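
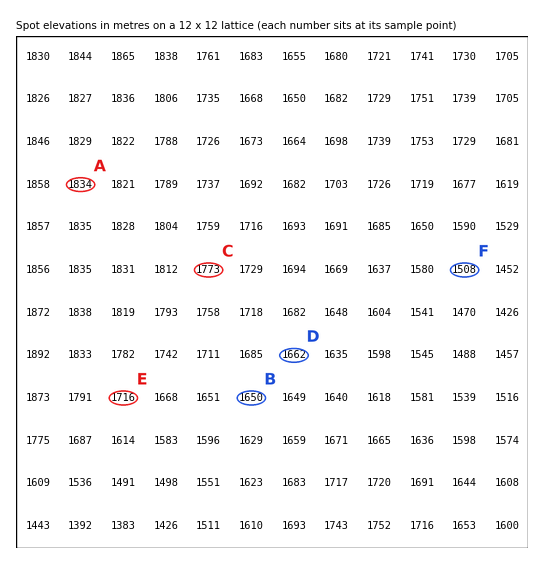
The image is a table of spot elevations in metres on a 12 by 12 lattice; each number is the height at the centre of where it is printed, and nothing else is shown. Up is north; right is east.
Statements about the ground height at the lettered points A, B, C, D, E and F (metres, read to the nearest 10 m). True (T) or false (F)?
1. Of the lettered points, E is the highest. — F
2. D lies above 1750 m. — F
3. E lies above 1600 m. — T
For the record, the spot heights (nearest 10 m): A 1830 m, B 1650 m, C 1770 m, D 1660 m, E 1720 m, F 1510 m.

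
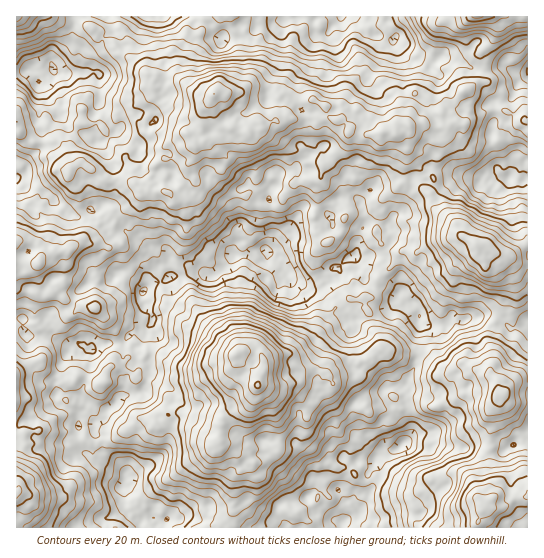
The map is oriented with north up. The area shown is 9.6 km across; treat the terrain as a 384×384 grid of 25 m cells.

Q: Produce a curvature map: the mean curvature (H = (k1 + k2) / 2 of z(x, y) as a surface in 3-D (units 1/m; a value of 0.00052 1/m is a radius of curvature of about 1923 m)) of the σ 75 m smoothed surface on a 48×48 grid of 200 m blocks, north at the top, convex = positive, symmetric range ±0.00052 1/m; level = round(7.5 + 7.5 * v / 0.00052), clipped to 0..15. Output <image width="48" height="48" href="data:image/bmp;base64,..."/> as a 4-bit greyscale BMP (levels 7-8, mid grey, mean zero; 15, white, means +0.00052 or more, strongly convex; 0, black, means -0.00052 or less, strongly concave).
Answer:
<image width="48" height="48" href="data:image/bmp;base64,Qk32BAAAAAAAAHYAAAAoAAAAMAAAADAAAAABAAQAAAAAAIAEAAATCwAAEwsAABAAAAAAAAAAAAAAABEREQAiIiIAMzMzAERERABVVVUAZmZmAHd3dwCIiIgAmZmZAKqqqgC7u7sAzMzMAN3d3QDu7u4A////AJqIU0AYQEIQZ6q3dVWKkwN1dquJZd/UWWzWenV0R1YiOFi6lTzXdVc3dYgEuJ7rhL25mq2ke1OUZSeVlQJDrXdGmLpEnf7ZnPvJi4dQN3uUdxijvFRShyVjqbqFBv7KW9u0bsdUE7/oiVi5/2uCVmy2SZr7NdfMasuzCZiEA0S+m6iKyXdheruFab/t3sdYn3ekIkeABSBLjPmIqtt1ZjRiZWhChjhwW1RWV3mIiZUWvf6JdrmMhEmmEAJRQQmyBYmYZ6WP18s2ystVAHVdhLV4ZAOCi2eVRVjsU3RdyNxXl6snYbc+U6JIrWJAOpmYZSNqhnc2v8qWdqt+xtdPdJa/a4eZckzquIhTeFcQd0qDYjdN58YLqYGreXj/p2vu+2tBdE3AMgmBpUhL/MxljbJUOlWFamXf1lRkrF/2aUdluY6I/pq3bdjFBDOYhzatzKSmf4jnezOHuo2VzkJ4nqW5NiK/uKzZv2r3KGX8dziYvprnX7OYnZbMvKF7r7r7OTX6BCCKh5lhjrv9n9u3WXms76iHjqTcZjJVMiEFWGIyKIz+/WjGdjFb/pWEK6fYaSaXtRfKVTGqZ6nM23mItzE8yYEkF2eENghlyVz7hjOraqu7iqdop0VXRpAoMQClgzhBe/+4pCqFqGe8hjEmh4eZJGFbRCJXh0nLxa+rwCuJ+jlXowJEeavNYjKae6REmkR5ogZIoBlG4ylVhBREdpd4kheIuDSpq3pQlzoylkc2QAWahXEYdVhZxSiJxk36iW74qShSiGaHVINbdmB/kUdnuWmEpr/Lqgbbyhanpok5Z5MGUjSfuVA0eqs2aM2s+Japv9y9xmQ6s0NIYEd677NLlpdq6s/rmfuZeuhWZGU952VIg0YrusVdg2Zs7svYOpNIQ2doVZaYrIcCqGE8osgYU4ZJz9mYOXJ3MlSYi1Saq4ZnqtgbksxZkjNs38Zkm2pwKWMjfJfqrIZ8pswilVc7pkW5iVIjjDdAnpeXnb3Ii5Y4k22YyFVSjJnXRjE0VDVZ+1vZupY3qZtQlEu950qBOpV6VTFlElGP+65kp4Yoom5gYgVUu0V1R4VoM0JERjOLrfo3o31ntmuYYxhWu4M4drhYZ9g1ZplniWEroVtq26eN96llRIh5prlIudqLMfp6qCBlVoa7yYmc3IUWQb6t3KpYqJdKZ/V4aJmiLXSciFmqvLqaqLx47MyXu+YGnsSGGrd3eVCIiYNFus6li7iJbMmHmMlHn/eIXeFJqGhljbhWQ3gozLrGSJdJhoNKfPMZntdqqbclzP68UZmP56liWIqonOdIOoAFd5RWisdMvf+9t7uZNLolq56ibvzZRwJzAzECffmMl/+q12pkZqqY2UhRWEa4NQBgOnNXnLd4ZmipuoyoyQnJZDNUdTiAaTMwnGjMp4iohgBlelhRhCv0QzhjFY2yXIpxh0uZh4u4ZgBDVCdiQk9zUQSGNTCpQ5yKhd+ZyIR7mkF3V0jGZFhjcgberWB/d+dbc9x9tBE6qYqGZyI2pyaIdoz/m/2YrQ=="/>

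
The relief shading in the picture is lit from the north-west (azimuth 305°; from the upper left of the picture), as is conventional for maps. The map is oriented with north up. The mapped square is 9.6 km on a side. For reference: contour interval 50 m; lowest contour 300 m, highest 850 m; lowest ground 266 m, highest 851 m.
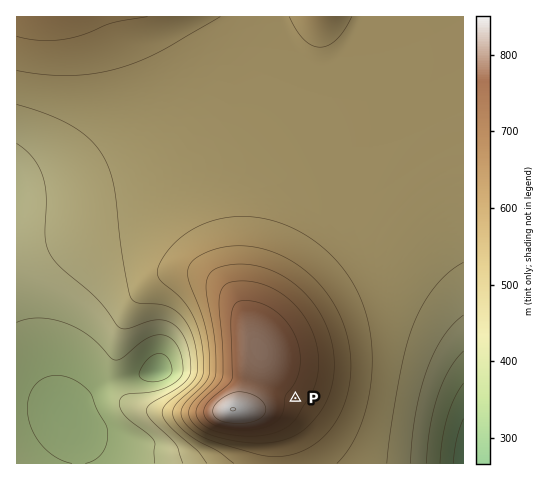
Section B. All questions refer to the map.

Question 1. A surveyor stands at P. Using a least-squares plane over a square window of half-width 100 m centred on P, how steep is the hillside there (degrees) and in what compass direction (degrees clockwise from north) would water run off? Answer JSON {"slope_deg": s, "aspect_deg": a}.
{"slope_deg": 6, "aspect_deg": 123}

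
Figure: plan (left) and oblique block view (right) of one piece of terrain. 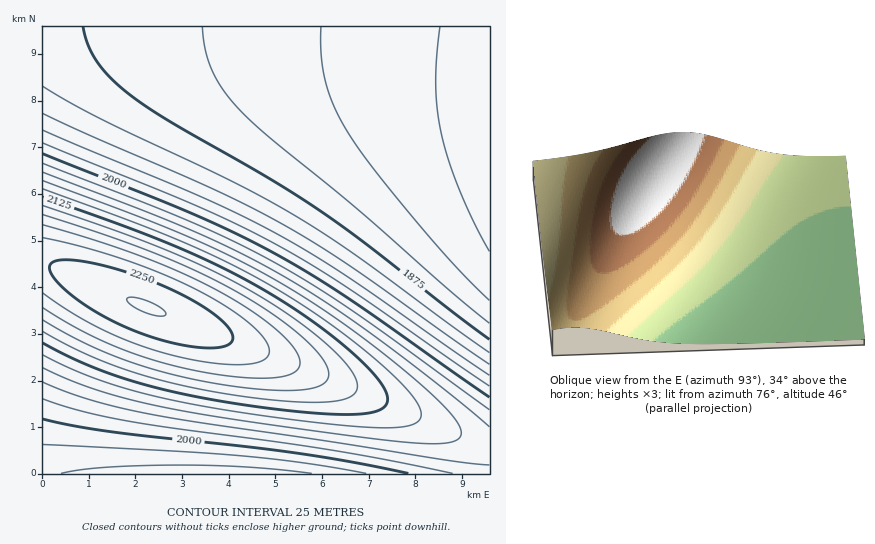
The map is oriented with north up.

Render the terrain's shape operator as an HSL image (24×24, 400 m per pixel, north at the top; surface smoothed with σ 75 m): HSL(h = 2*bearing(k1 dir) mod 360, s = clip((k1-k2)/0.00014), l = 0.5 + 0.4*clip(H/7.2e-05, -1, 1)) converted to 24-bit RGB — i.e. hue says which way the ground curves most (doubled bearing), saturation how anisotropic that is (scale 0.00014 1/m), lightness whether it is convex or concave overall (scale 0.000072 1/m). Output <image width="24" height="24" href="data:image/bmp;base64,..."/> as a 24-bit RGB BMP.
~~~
<image width="24" height="24" href="data:image/bmp;base64,Qk32BgAAAAAAADYAAAAoAAAAGAAAABgAAAABABgAAAAAAMAGAAATCwAAEwsAAAAAAAAAAAAAkE9ZjVFVi1JQiVZOiFhKhlhFhFdAgVQ6flE0e00weEsudUotdUsvdVA1d1g/eWVNfXhgbIx6caaldrzDgc/ckd/upOr5t/L/kkxTkEtNjktIjExEik1AiEw7hUs2gkozgEkxfUoxfE00fFM7fV1HfmxXf4NpcZaOdLCyesTNhtbjl+Tzqu78vfP/zPX/zPX/k0VLkkJEkEE/j0I7jUI3ikM1iUU0h0g2hk06hlVDhWFRhHFkdIxzeaCie7a+gsrXj9vroOj3s/D/xvT/zPX/zPX/zPX/vfH/lD1Ckzo8kjk3kTs2kD42kEI5kElAkFNLjmJbjnJwf46Xg6WvhrzKj9DhnuDxr+v7wvL/zPT/zPT/zPT/zPT/u/D/puf6ktnukzc7lDY5lTg5ljw9l0VFmFJUmGRql3uJiJCkjau9lMLVn9XpsOT2wu/9zPP/zPP/zPP/zPP/zPP/uu7/pOP4kNPrgL/WeKe7kzk+lj5EmkhPnFdhnGx8n4Kgj5awlrHJocjfsNvvw+r6zPH/zPH/zPH/zPH/zPH/zPH/vez+pN/3j83ogLfSd562c4KXgml3lktUmltpnHKHl4alkp25nbjRq8/mvuL0z+78zPD/zPD/zPD/zPD/zPD/zPD/wer9p9v1kcflga/OeJSxcXOVg2VzfFFUeUJAl3WLi4amkqS+nr7Wr9Tqxeb3zu79zPD/zPD/zPD/zPD/zO//zO//xOn7qdfylMHhhKfIeomsgG+UhV9wf0xSez0+dzYzdDMujarAmsPZrtjsxun4zvD9zPH/zPH/zPD/zPD/zO//ze7+w+b5qtPulrvbh5/CfH6nk2yUiVpqg0dPfjo9eTExdi8tdS8sdjIup9zuwOv5zfL+zPL/zPL/zPL/zPL/zPH/z+/8vuP2qNDolrfTiZm5iHyilWiDjVNhh0FJgTY5fS4weSwreC0reDAueTQyezo4zPX/zPX/zPT/zPT/zPT/zfP+yu76tODxoczglLPJipSumnqblGJwj0xTiTw/hDEyfysrfCopeysqey4tfDIyfTg4fkBAf0hIzPb/zPb/zPb/zfX9uuz3p97rmMnXj7C8h5KilHN7kVlajkZEiTo2hDEtgSwofismfSsofi4rfjIxgDg3gT9AgUdJglBSglhbzPj/vPT8qerzmdzkjcjOh7Cxf5iJj3RpjVxQiko9hj0wgjQogDAlfi4kfi4mfzAqgDQwgTk3gz8+g0dHhE9Rg1dag15ig2Rpm+nvjNvdg8XCfaidg5NyinVdiF5HhU02gUErfjklfDQifDIifTIkfzUpgTgugj02hEI9hEhGhU5OhVZXhF1ghGNng2ltg21yer20dKGLg41ohXNUgl4/f04xe0MoeTwieDggeTchezgjfToogD4ugkI1hEc9hUxFhVFNhVdVhVxchWJjhGdqg2xvg290gnN3gohhgW5NfVs6eU0udkQldD4hdDwgdjsheD0ke0AofkQugUg1g009hFJFhVZNhVtUhV9bhWNhhGZmhGprg25wg3F0gnR3gnZ5eVc3dUssckQlcT8hcT4gcz8idkEleUUqfEkwf043glM+g1hGhFxNhWBUhWRbhGdghGllhGxpg25tg3BwgnJzgnV2gnZ4gXh6cEMlb0AicD8ickEkdUUoeEkte04zflQ6gFlBgl5Ig2JPhGZWhGlbhGthhG1lg29pg3Fsg3JvgnNygnR0gnZ2gXd4gXh5gXp7cEAkckMndUcreEwxe1I3fVg+gF1FgWJMgmdSg2pYg21dg3Big3Fmg3Nqg3RtgnVvgnZxgnZzgnd1gXh2gXh4gXl5gXp6gHt7dkkveU41e1U8fVtDf2FJgGZQgWtWgm5cgnFhgnRlgnVognZrgndugnhwgnhygnl0gXl1gXl2gXp3gXp5gXp6gXt6gHt7gHx8fFZAfl1If2NPgGlVgW1bgXFggnRkgnZognhrgnlugnpwgnpxgntzgXt0gXt2gXt3gXt4gXt5gXt5gHx6gHx7gHx8gH18gH19f2VTgGpagW9ggXNkgXZogXhsgXpugXtwgXxygXx0gX11gX12gX13gX14gXx4gX15gH16gH16gH17gH18gH18gH19gH59gH5+gHBkgXRogXdsgXpvgXtygXxzgX11gX52gX53gX54gX54gX55gX55gH56gH56gH57gH57gH58gH58gH59gH59gH5+gH5+gH5+gHhwgHpygHx1gH12gH53gH54gH95gH95gH96gH96gH97gH97gH57gH58gH58gH58gH59gH59gH59gH5+gH9+gH9+gH9+gH9/"/>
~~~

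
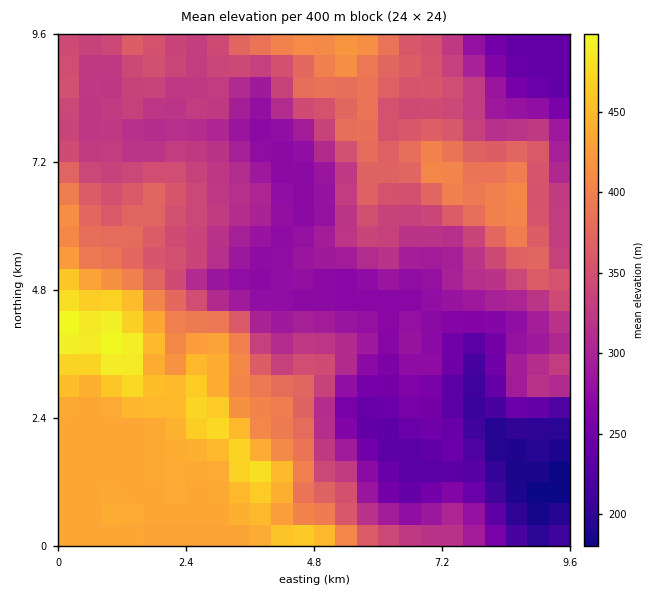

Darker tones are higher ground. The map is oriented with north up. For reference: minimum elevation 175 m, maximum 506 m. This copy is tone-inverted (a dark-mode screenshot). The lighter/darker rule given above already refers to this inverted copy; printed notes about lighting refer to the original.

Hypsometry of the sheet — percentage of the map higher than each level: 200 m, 97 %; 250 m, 88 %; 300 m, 68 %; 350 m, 42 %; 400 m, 23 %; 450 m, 7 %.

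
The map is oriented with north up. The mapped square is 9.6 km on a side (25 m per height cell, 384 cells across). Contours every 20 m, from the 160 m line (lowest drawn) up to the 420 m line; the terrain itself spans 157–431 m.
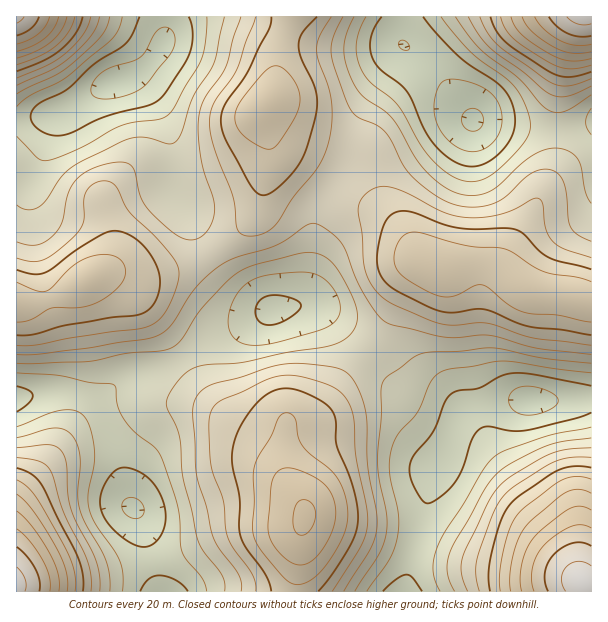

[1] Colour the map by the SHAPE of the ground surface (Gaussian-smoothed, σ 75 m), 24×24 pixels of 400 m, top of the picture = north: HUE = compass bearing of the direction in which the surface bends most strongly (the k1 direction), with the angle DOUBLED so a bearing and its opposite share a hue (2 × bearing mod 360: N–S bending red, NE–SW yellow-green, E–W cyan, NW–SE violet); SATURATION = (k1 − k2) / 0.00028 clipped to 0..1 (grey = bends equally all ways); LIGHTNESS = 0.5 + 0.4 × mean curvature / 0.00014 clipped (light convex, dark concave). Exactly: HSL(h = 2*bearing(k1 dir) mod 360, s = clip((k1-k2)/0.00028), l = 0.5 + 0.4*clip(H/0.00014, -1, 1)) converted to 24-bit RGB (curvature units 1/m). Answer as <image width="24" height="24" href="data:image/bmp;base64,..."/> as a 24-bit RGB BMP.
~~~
<image width="24" height="24" href="data:image/bmp;base64,Qk32BgAAAAAAADYAAAAoAAAAGAAAABgAAAABABgAAAAAAMAGAAATCwAAEwsAAAAAAAAAAAAA4Ofr4d3upZ7kIRjtVBW8ghm7PC6VPYFaT1snSDsWvooP/Mhp6dmSnaRsRmJrFlNyCS+TWUDYepHWTo3Yi4nJxLzb3eXu3+zn2tuxv8KukoTAThHSSAbNcg7xpTPirEq5jEGefV+qlsqZ4+jJ6t7ItpSdZZCsEoixADVoJWLEiIvHVEq5caGqo828wdfH5OnJ2eGZsMF/f1VtPB5XPh1cURxlmymGsmSkYmnGk57UvsjR2tLD6NbJzrrLlbXRIVfUAiNeFnGASWiXj1CrjruTdMSFr7h86eOW3tSM0XkxXC0fIBMZIBMYIBMdZEBAo61jT4pjWolfs7h7yNOo6OfY19vQjKi9OyKoGxN/I2x+IVJpV3mmudC7iJGsr6F/5e2s4HaL7y5GrDRcRCBkPyRhLEBvR4Sjr6SQcZeGUamaj9CWquKwxdO33LWjpGhgMyBQNyxiQmRzH1FcJq1ueMODkHivt8HL6+nY8kGl84mr04HATxSqYSmiRnehL3SYpH6TmLmSXL22kc5+pdlWoJA465Axvl48PSJLOERPQWphNGhuILdFIbRKSqaSn82izZmdsjld6ZiZ4maWbBODgUCOcJOAKlNsXJ1wq8uQX5KMua9f0bxRjHhO0s1wtWZtZyKFWnqGM5CHOX2NUc1gHLpmJo9geq06iVM1UWATxZcb3BQVjSuRYGW0mZW+Lk3AZ8fQsdPLaFzHt6nI08fXmJjP1MvFrlW8fCCitZ2OR4KIMWNagtonM2sbHCgLOzwCPT0GJDUAM0QBgnsSWoc3N5JgXpRoUIOmV8+pdsCtT2PIucDT1MPSrHy6zm11pyFofD97vKJ8fj9iXFw5tL8iQSUOKyAINjoAOkUAe6I5MYkmT5IqZZEkK0USLlcNJJgYJ6opOpQwKYZZXalnwm5ruUJ12C1h0CZujmRspGFPjytMh3lPklo/eRVBiUhDepxWkY1Nuc/UdJTHbIWgm2x/lFlvN9AwBsw3JYU+TpszHHkpIFIfiHU2lEpWvTOI4Ud4vk1TiClDpjMwpqNXcThunUKVoL2zeIa9lYy+xdTwpV3rsoW+c5O+j4/W2OXfXb2qMWtdWqI4PWYzIS8bTGQcTU0iSRkbyDMLyD4ZhzZPvKqHkL/ANB/JkJrWvtfjbnfgutPqgnv+t1D/9dbzl6PUZ5rD1tXItHjKeEigkp1KS0kvNTsoVG8uPDgoRyZGu2RayImMiJ3AxOPclKrUGTTqqNXnvdnwmbP90uf5Syd+UB2389jr8r7tjonHqMa7j1jWx0ju42Kvlz5rR3NQQ4hjNU9zJmqfharJ1c/ewNbht9fcjn3KRmbMity1Z9ixQsnRebmSOCkmHTopr68s4YRWzMOlnbm6VzGglCK/9l7X7pTanqvJP5DKMFavMJSnN7CYncWdvtzHlsDXf3jkkIrkz6a1rLFHNVQiXlwkQD59VTZskYEvuPIiheRDinxQWCJUUCtOlkhn35KV18KuRXOoLUSnXn6zPcK4btyQn+OlYsfBQGO2lUm+50iA7UtEhI9IOHdnITdXPSqbvqvU6+7dvMdvUTIzSiRJZDticWBUyq1h6cJ8W4lKHm1wT6SnarCWVNhVedhZTYNUMz5MUyxYyDRv7rGwz66rQ3eEKVl9D5OneM/M5cDH8HOirUKtMCuFajqTlmR2rrl83sqrvZaaLJGYLX54gJ9aht9QTdFEToWDLDlvKyN0omek4Mex5JyktlGlVYe/KHiWNXNNnndO246kzpHbUxTAfSCcvWZmsc5up81vwa6PYYOjJWGPfbuqv+m0Xr2CRFljJiw+GhcsgV447MQi2povuopyKEQVKDIdL3A1Pqd3kLGVxl+1hAinfSXH2rnf7NTUxMiRnbZ2bqqEHZOyZdXH1t20lEpYSiMrIhoXFxccYlEm9q0A3dUAbLEAIS8EDjMAAHYBC1wbTGAlZS4xXy6GVojGlqfQ8tHj8tngwcfPocDDMrDFNK6duXJiuiBulCpvZy1VGxQfQ0Mh34cK/7gourgAjY0vGq4AA1kABS4GDy0GGGUuMm96VYZYXWg+yJo+9d2p0s6draWFXo9xNmVhbUZbqyx3rSWDkw5kVhM1T0Qio5gj/7pV/59F3cnMqt/FMNDICXqOCs+RDollEiouYVNCdIBUibZi9OGH8LU0q5YhgoouKkAqLSUuYyc6ehlIjhBy2ibMtYTBhrG417up8s/M3ODv1970n7P4MoH/NHrdLitqDxokLnRESqVbgJZT84U1/4U25bwigp00L0UzGyUwRildjy+VVzm5dHri0MXvyb3r2dTr5uDr"/>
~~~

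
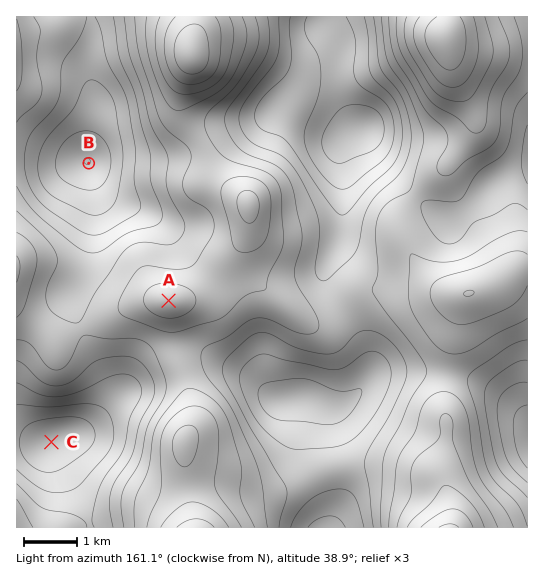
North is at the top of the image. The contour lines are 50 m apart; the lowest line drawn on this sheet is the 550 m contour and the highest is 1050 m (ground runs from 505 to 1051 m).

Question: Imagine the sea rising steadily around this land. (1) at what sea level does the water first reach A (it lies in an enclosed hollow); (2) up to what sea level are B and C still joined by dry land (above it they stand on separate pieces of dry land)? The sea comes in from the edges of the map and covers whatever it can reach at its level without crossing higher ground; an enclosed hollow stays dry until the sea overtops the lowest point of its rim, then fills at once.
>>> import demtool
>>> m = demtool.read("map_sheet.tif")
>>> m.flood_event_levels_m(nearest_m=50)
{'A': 750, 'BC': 800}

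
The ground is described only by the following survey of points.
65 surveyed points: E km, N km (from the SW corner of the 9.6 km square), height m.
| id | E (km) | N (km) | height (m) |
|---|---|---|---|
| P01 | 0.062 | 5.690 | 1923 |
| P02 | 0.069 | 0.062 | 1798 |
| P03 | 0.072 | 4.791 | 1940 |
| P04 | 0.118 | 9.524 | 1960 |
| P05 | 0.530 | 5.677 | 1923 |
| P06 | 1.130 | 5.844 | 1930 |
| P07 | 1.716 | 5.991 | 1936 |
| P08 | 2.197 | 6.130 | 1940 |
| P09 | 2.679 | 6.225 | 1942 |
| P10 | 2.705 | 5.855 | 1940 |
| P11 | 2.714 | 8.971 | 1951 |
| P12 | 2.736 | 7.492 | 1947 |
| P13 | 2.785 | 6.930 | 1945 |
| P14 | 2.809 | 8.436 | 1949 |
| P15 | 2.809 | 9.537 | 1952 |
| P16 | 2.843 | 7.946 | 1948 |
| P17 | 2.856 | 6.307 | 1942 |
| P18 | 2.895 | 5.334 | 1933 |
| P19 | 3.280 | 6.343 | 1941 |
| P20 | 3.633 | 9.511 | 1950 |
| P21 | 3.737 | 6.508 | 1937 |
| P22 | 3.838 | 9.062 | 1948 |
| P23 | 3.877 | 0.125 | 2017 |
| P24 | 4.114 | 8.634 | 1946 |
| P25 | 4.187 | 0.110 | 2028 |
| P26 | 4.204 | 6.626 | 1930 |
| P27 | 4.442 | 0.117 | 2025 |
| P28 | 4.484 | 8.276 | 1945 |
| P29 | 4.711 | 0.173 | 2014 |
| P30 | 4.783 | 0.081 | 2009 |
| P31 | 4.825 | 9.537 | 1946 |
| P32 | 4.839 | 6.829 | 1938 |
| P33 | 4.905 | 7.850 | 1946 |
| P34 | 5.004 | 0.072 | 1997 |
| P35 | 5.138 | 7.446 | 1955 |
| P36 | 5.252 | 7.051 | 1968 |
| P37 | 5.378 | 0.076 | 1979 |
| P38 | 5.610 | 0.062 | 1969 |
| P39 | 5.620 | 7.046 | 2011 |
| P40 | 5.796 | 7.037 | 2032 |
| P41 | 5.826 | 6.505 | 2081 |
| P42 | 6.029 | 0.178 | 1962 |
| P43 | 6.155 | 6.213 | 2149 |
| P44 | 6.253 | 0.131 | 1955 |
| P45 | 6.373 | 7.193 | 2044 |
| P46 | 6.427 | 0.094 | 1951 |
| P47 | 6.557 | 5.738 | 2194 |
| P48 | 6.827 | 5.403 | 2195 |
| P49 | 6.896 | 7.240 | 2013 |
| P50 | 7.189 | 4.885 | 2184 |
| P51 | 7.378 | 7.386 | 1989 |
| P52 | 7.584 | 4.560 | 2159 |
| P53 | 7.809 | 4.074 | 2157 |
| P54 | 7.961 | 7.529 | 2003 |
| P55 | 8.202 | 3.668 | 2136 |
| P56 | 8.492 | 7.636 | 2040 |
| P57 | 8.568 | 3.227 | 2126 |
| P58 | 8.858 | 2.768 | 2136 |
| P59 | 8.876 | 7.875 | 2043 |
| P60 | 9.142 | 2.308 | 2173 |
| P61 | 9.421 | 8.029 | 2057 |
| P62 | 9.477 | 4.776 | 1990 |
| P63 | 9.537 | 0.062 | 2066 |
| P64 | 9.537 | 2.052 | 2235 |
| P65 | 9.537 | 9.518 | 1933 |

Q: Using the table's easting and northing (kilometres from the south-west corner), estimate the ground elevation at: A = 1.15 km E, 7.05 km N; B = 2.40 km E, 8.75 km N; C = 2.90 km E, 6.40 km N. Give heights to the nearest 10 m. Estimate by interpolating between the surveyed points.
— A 1940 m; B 1950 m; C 1940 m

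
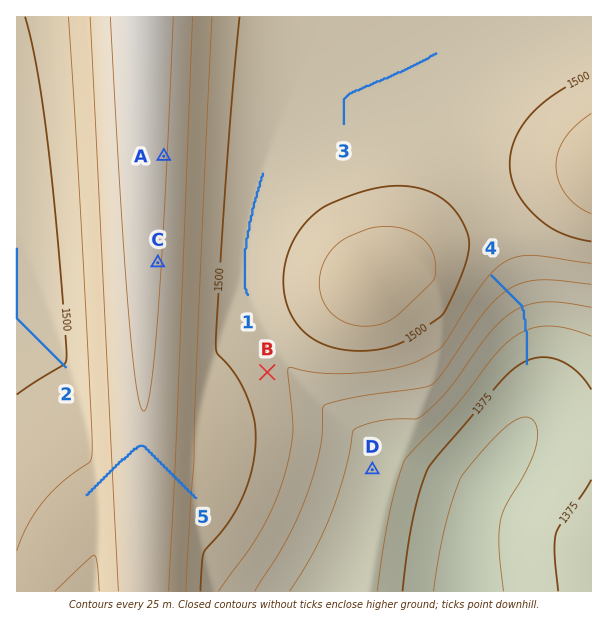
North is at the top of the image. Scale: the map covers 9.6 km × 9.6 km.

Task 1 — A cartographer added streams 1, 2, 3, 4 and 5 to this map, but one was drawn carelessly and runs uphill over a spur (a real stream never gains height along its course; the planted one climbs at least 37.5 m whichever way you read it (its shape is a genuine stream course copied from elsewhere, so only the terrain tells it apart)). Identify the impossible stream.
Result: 5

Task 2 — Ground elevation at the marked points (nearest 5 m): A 1580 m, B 1485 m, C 1580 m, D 1410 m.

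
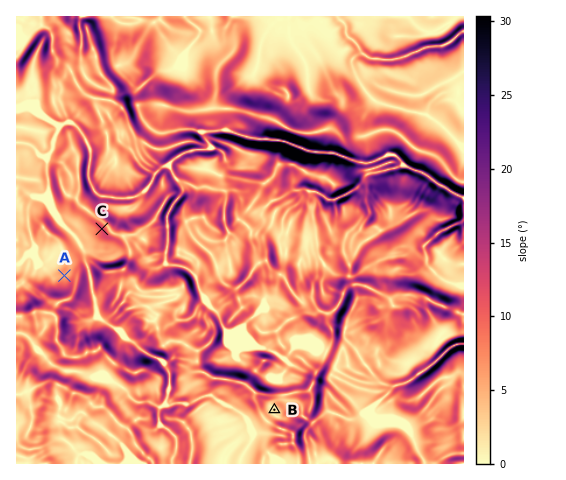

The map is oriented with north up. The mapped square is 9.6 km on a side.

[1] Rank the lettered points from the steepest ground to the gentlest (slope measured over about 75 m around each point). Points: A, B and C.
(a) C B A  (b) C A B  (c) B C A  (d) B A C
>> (b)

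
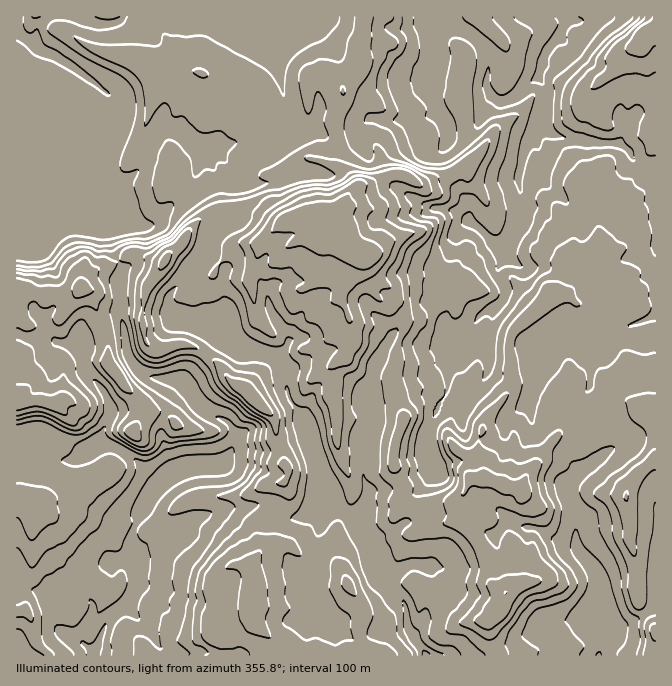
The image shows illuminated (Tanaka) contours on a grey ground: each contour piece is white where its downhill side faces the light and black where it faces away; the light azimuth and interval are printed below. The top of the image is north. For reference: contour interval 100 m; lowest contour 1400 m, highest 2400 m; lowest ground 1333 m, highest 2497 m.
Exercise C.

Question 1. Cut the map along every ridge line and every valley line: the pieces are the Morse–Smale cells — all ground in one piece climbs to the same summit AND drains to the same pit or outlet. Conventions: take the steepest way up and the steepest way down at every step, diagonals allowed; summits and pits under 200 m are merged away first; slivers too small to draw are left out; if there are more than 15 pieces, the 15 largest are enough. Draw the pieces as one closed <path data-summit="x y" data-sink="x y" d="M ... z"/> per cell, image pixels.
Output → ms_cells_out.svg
<path data-summit="324 215" data-sink="567 17" d="M567 16l-202 0-7 31 1 21-16 19 0 15-7 20 3 18 0 12-3 13 15 13 5 9-20 26 12 14 0 18 7 8 11 4-2 18 7 13 11 13 13 7 9 9 2 10-7 11 26 10 23 1 21-17 7-12 8-7 10-5-6 27 1 33 6 5 27-2 7-6 4-12 6-5 2 15-7 24 13 9 20 3 15-3 7-8 2-33 9-24 25-3 15-5 16-10 0-136-6-6-15-8-4-10-11-9-30-1-33-7-11-11-2-12 2-23-7-12 0-6 5-17 15-18 9-19z"/><path data-summit="324 215" data-sink="17 17" d="M364 16l-347 0-1 116 51 14 1 21 6 15 10 13 33 29 30 2 7-3 37-38 12-28 1-8 7 16 20 22-1 21 22 1 22 14 6 0 5-4 20-5 30 0 21-27-5-9-15-13 3-13-3-30 7-20 0-15 16-19-1-21 5-15z"/><path data-summit="505 594" data-sink="567 17" d="M492 309l-8 4-8 7-7 12-21 17-23-1-10-5-16-3-1 18-5 14 0 10 11 36-10 27 0 23 9 17-1 19 20 2 36-4-2 3 2 15 20 22 10 22 3 18 4 6 10 5 12-9 8-1 6-15 3-54-13-26 5-11 17-20 8-15 9-9 4-2 20 3 6-1 3-5 0-10-4-5-2-20-10 5-10 1-20-3-13-9 7-24-2-15-6 5-4 12-7 6-27 2-6-5-1-33 5-20z"/><path data-summit="324 215" data-sink="425 655" d="M337 214l-42 2-10 3-23 24-25 1-19 21-4 8-19 18-8 0-8-7-10 11 0 15 5 8 6 3 20 3 29 14 18 13 28 5 8 7 3 7 2 25 16 25 14 47 11 26 0 7 4 7-10 8-2 13 9 10 12 1 17-9-3-8 10-17 3-12-6-18 5-12-4-20 9-23 0-15-8 1-10 10-18 0-1-11-3-7 0-28-2-2 4-5 11-5 7-15 0-6-4-7 0-13-8-17 0-10 5-7 2-8 8-17 5-3-13-10 0-18z"/><path data-summit="324 215" data-sink="94 655" d="M102 443l-8 1-16 14-10 3-33-2-10-5-9-1 1 203 146-1 0-5-5-5-7-13-23-25 11-23 0-20-5-16-1-16 20-40 1-12-26-26-14-8z"/><path data-summit="17 402" data-sink="94 655" d="M118 261l-8 5-16 5-10 9-1 5-8 6-35 2-16-5-8 0 0 164 19 7 33 2 10-3 19-15 17 3 23 15 17 19-4 19 16-17 5-10 0-10-10-25 3-22 9-13 15-14-8-9-18 0-15-3-9-5-7-9-5-14-2-20-3-8 0-18-3-15 3-10 0-12z"/><path data-summit="254 605" data-sink="425 655" d="M314 508l-12 8-12 3-8-3-5-5-13 11-3 6-2 6 2 16-8 12 0 8 3 8 0 19-3 15 5 13 23 23 4 8 30 0 2-3 11-4 17 0 3 7 77 0-17-29-2-20-3-7-15-14-8-3-7-8-4-8 0-17-10-18-5 1-12 6-12-1-9-10 2-13 3-3z"/><path data-summit="505 594" data-sink="425 655" d="M397 394l-2 4-7 3-15 2 0 17-9 23 4 20-5 12 6 18-13 32 13 25 2 22 9 11 10 3 4-8 16-14 10 0 9 4 2 12-5 10 0 22-5 13-8 10 14 21 71 0-7-16-3-18 10-10 6-18-9-6-4-6-3-18-10-22-20-22-2-15 2-3-36 4-17 0-4-3 2-18-9-17 0-23 10-28z"/><path data-summit="254 605" data-sink="94 655" d="M265 504l-18 4-20 0-32 10-41 21-18 15 3 10 0 20-11 23 23 25 7 13 5 5 1 6 120-1-3-7-23-23-5-13 3-15 0-19-3-8 0-8 8-12-2-13 2-9 3-6 12-10-4-6z"/><path data-summit="165 260" data-sink="94 655" d="M137 253l-10 1-8 8 2 15-3 10 8 61 5 14 7 9 9 5 15 3 18 0 6 6 12 20 9 8 22 10 7 12-3 13-9 13-20 8-17 2-18 10-15 12-13 21-8 18 1 16 3 5 17-14 41-21 32-10 20 0 13-4 12 2 5 5 6-6 5-10-4-12 4-15-12-30 0-13-5-12-13-9-13-15-10-5-19-22-17-14-10-4-14 0-11 5-9 0-9-7-3-15 1-32 4-10 15-22z"/><path data-summit="505 594" data-sink="599 655" d="M572 431l-12 2-9 9-8 15-17 20-5 11 13 26-3 54-6 15-15 5-6 6-6 18-10 10 3 18 9 16 99 0 14-24 0-18-10-22-4-15-3-7-15-15-5-10 0-28-8-24 1-11 15-14 10-5 5-6 0-5-9-19-6 1z"/><path data-summit="647 32" data-sink="567 17" d="M655 16l-86 0-10 21-13 15-7 20 0 6 7 12-2 8 2 27 8 9 36 9 30 1 11 9 4 10 15 8 4 5 2-1z"/><path data-summit="625 497" data-sink="599 655" d="M642 414l-10 0-27 17-13 2 7 24-5 6-10 5-16 17 1 15 7 17 2 33 18 20 7 22 10 22 0 18-10 15-3 9 49 0 7-16 0-12-18-30-2-38-7-18 0-28-3-12 0-10 10-17 14-12 6-3 0-37z"/><path data-summit="17 402" data-sink="17 17" d="M24 133l-8 0 0 154 24 6 35-2 8-6 1-5 10-9 24-9-9-22 0-12 4-6-13-14-19-16-7-10-6-15 0-20-14-6-20-3z"/><path data-summit="165 260" data-sink="425 655" d="M162 266l-14 19-4 10-1 32 3 15 9 7 9 0 11-5 14 0 10 4 17 14 19 22 10 5 13 15 13 9 5 12 0 13 12 30 0 7-4 5 4 15-10 15 4 6 8 3 12-3 12-8 8 3 8-2 3-2-4-7 0-7-8-16-17-57-16-25-2-25-3-7-8-7-28-5-18-13-29-14-20-3-6-3-5-8 0-15 10-12-11-8-5-5z"/>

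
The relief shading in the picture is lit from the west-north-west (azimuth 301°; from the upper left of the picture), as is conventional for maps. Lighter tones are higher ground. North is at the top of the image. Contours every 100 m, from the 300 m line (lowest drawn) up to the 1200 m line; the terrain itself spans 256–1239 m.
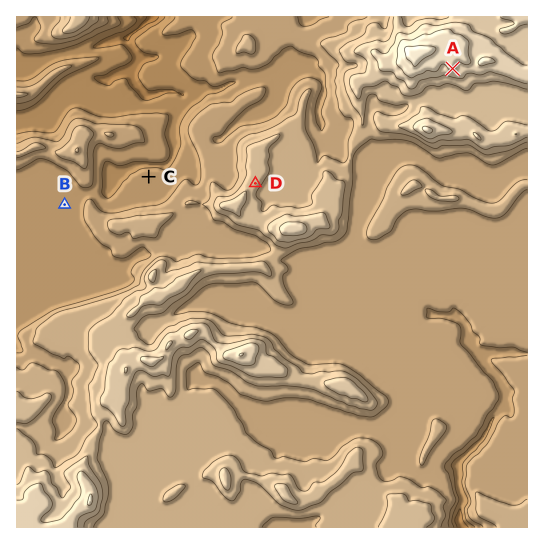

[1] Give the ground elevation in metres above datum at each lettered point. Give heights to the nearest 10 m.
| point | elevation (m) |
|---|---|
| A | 1120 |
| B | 550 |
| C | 530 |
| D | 860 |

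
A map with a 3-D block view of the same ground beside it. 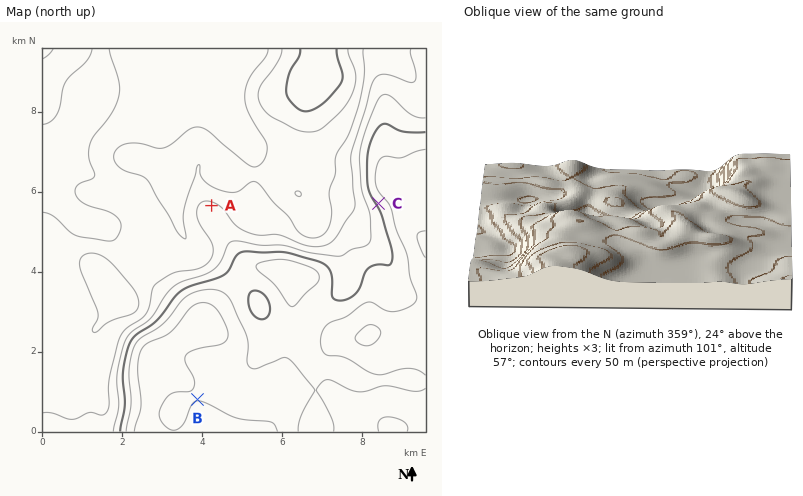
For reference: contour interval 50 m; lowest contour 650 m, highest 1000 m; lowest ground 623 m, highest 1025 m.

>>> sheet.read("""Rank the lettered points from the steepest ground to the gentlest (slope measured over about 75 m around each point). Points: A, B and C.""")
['C', 'A', 'B']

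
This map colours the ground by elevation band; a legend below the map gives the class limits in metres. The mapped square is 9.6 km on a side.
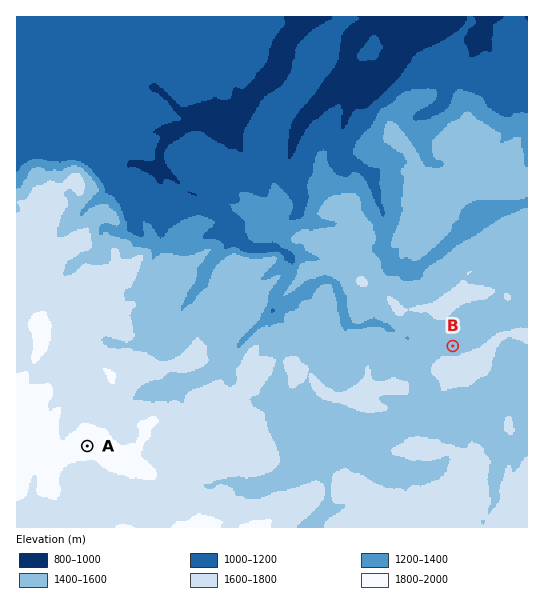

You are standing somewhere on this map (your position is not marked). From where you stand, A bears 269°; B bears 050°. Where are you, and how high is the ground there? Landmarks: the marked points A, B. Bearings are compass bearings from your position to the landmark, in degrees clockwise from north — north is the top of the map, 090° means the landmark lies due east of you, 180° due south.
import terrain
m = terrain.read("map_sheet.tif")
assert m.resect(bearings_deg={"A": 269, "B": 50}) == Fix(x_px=339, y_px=442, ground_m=1580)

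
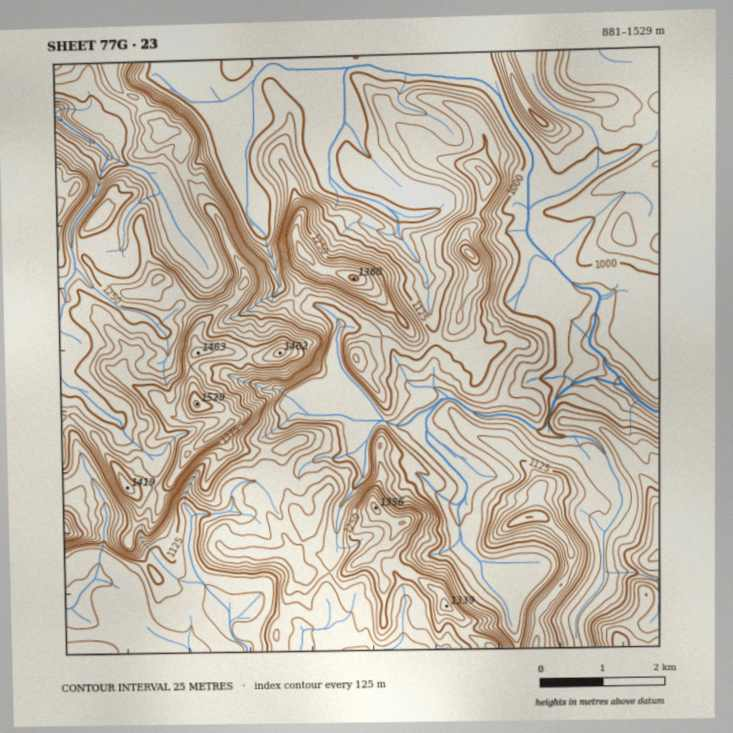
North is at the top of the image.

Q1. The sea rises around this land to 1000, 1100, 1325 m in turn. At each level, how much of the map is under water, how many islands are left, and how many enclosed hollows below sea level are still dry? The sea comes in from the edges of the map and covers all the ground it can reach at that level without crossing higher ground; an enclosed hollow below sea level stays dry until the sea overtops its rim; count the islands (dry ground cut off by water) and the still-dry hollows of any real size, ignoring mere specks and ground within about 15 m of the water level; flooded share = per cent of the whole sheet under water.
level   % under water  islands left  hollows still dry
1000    14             0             0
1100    47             1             0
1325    94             3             0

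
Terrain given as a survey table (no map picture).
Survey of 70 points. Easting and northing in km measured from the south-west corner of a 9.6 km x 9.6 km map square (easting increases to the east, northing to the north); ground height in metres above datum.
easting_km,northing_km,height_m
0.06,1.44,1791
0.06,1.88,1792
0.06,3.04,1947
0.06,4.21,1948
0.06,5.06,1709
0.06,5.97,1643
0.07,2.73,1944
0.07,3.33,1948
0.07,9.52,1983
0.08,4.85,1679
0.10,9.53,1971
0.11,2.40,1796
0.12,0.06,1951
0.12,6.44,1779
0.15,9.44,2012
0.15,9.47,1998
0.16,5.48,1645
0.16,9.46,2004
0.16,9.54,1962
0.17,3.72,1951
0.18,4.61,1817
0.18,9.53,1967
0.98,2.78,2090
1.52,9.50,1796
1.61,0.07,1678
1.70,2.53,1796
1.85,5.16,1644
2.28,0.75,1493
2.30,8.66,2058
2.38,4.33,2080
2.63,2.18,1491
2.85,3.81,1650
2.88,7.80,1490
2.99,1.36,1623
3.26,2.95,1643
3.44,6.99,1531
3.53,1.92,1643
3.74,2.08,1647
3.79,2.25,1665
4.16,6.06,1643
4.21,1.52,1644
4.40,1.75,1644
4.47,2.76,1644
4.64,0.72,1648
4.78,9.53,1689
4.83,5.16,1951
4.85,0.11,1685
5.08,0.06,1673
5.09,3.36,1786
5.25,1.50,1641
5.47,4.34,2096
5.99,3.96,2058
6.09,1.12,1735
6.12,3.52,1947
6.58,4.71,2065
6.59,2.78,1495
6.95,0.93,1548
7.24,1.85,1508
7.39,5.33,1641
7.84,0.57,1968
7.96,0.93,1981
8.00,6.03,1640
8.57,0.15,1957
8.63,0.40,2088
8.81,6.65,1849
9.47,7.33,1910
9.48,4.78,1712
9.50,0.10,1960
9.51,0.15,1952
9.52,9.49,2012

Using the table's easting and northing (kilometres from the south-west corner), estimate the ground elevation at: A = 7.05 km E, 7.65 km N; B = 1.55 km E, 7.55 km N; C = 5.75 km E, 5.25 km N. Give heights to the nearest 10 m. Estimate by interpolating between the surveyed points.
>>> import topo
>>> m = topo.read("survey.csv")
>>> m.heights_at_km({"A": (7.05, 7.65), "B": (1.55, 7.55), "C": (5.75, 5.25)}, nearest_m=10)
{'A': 1860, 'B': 1650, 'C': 1950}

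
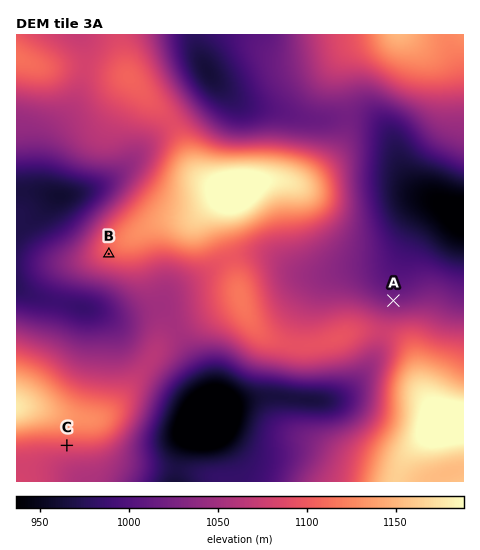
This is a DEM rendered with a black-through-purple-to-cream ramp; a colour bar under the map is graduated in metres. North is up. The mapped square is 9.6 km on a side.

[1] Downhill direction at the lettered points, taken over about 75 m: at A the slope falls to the N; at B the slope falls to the SW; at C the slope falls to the S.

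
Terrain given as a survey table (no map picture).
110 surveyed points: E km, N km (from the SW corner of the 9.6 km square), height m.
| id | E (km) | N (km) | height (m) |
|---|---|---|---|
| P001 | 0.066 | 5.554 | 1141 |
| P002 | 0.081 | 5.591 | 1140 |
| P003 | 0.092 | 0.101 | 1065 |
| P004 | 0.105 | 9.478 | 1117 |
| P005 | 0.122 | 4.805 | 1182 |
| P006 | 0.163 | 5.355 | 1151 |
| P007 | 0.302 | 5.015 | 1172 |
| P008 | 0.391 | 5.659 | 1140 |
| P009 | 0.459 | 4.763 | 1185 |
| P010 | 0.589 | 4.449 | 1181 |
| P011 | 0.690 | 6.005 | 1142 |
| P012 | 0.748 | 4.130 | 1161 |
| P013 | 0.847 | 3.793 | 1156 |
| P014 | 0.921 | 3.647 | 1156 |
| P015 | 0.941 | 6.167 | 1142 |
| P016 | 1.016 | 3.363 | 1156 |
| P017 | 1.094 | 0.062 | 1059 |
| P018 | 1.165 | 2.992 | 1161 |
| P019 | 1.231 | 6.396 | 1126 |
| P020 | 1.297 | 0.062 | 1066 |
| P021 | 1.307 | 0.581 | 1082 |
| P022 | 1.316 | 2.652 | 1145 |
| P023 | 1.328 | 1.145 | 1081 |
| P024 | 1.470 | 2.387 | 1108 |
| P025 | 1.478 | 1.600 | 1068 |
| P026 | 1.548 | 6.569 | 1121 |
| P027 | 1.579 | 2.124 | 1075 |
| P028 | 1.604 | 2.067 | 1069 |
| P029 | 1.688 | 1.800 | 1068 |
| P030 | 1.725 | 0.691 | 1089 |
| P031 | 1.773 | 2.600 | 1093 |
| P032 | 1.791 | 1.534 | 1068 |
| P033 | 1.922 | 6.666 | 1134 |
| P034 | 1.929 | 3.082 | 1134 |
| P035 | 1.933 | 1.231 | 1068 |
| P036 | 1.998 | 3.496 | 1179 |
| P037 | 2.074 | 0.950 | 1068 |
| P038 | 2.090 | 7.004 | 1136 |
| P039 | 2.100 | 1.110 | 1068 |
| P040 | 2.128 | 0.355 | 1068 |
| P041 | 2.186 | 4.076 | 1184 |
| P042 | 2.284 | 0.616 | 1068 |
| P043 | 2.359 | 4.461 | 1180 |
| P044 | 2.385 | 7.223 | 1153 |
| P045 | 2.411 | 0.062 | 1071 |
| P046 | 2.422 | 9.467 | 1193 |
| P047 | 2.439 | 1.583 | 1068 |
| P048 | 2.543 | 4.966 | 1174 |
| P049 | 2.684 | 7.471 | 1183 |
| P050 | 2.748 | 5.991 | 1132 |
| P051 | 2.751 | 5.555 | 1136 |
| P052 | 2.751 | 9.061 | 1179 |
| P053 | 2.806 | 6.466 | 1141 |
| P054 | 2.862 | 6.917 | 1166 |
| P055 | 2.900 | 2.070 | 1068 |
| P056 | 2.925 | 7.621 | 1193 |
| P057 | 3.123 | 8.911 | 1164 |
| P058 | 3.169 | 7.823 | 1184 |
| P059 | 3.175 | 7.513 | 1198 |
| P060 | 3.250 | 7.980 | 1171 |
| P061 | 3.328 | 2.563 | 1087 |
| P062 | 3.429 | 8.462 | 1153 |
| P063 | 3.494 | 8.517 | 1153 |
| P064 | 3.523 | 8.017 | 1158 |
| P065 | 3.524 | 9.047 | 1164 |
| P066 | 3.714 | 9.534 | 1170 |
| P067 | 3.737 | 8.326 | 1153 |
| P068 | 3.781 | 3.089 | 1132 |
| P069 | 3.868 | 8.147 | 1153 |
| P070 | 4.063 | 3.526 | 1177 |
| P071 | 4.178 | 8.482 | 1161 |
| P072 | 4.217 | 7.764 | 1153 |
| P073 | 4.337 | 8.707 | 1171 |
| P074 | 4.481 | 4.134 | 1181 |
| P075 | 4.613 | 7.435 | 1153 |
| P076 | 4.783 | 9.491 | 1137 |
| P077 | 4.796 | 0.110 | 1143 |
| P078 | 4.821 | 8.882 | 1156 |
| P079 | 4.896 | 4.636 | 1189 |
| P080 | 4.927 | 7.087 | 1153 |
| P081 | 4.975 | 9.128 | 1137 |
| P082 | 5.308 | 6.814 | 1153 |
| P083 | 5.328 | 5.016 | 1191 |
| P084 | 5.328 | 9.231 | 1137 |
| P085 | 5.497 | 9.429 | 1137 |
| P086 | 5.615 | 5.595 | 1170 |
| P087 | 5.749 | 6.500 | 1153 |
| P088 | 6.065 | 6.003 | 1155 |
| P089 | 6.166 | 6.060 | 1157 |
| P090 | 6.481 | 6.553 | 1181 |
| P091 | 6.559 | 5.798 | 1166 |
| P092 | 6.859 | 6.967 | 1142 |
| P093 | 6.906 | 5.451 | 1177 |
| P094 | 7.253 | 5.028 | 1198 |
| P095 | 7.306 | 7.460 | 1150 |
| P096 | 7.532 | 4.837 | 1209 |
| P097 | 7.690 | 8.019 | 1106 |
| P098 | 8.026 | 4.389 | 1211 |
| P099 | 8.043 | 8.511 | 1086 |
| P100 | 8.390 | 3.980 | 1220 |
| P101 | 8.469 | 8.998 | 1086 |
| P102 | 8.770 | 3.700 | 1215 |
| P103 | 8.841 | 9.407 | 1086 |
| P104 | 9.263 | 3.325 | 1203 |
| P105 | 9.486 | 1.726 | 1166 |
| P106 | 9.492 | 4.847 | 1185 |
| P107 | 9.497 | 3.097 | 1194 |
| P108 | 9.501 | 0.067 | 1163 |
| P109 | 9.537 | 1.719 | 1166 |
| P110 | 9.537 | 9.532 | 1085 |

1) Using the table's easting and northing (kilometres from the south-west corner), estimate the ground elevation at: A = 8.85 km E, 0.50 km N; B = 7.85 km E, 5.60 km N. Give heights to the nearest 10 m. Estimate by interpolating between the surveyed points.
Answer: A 1180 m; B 1180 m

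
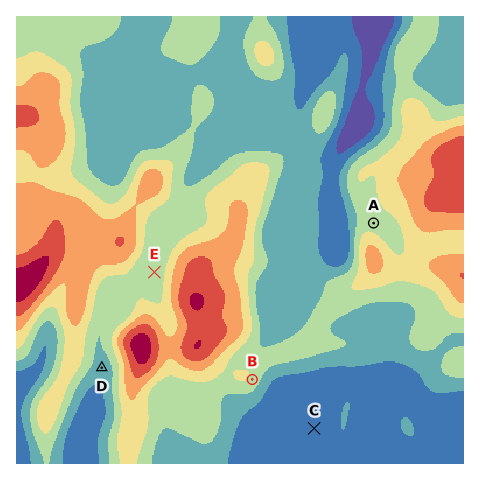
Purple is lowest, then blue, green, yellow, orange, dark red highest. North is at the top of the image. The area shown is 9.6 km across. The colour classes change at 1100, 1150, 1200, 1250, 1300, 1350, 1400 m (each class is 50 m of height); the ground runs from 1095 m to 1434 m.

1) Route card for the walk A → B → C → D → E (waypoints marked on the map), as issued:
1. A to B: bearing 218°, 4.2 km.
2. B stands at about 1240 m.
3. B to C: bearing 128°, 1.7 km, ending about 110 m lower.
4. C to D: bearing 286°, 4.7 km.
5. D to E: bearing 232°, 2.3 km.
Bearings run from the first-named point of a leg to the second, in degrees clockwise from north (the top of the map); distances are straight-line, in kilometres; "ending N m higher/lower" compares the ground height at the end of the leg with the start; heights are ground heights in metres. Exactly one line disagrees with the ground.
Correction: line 5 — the bearing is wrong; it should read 29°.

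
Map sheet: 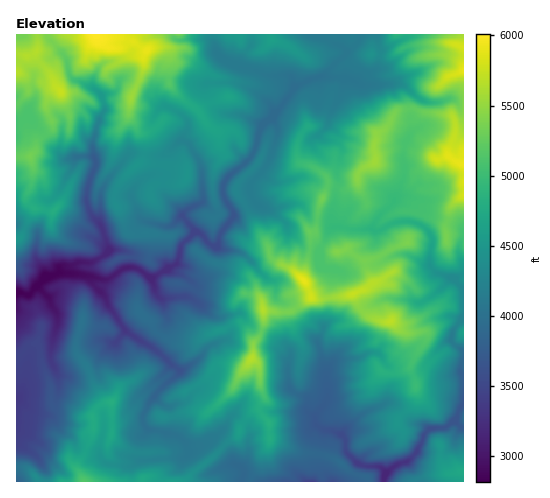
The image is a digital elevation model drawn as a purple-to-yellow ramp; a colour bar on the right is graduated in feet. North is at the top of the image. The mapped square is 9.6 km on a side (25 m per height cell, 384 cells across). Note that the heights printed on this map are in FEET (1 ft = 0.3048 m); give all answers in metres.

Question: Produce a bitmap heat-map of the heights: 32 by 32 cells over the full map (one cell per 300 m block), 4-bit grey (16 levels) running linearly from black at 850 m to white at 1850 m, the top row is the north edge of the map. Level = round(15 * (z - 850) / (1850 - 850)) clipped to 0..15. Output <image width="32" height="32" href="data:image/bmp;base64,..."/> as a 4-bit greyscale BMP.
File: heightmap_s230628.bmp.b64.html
<image width="32" height="32" href="data:image/bmp;base64,Qk12AgAAAAAAAHYAAAAoAAAAIAAAACAAAAABAAQAAAAAAAACAAATCwAAEwsAABAAAAAAAAAAAAAAABEREQAiIiIAMzMzAERERABVVVUAZmZmAHd3dwCIiIgAmZmZAKqqqgC7u7sAzMzMAN3d3QDu7u4A////AGZoqpiIh3ZlVVRERVQlZ4lUWJiHd3ZnZWdlVVU0Q0eINFeIh3ZmZnd4hlVUVWZGhzNWiYhmZmdniIZURFZ3ZWUzRYmYZnd4d4mGVEVWeHZkM0V4mGVneJiJhlRVZniIdTNEZ4hlV3iamoZVVniIqHUzNFZ3dlVoi7uGZVZ5mah1MzRmVVZEV4rMhnVWeZqphjM0ZURERWZ4u4d2ZniaqoYjI1VDNFZneKuYhniJvLuHIiJVQ1VVZmibupiJvNy6lxISVCRVRERorMvLu8zLqpgREjIjUzRFabur3c3dy6mYIREREkI0RWeZm+y7zdyph0IREjM0M0VnibzLu7zMqJlkREMjRVRVRnq7u7y7u6mqdWZDNWZlREaKqaurqqu5u3eGU0ZmVUVVeIirqqqqqruJmFRXZ3VFZWZ4m6q6qqq8mYhlZ3d3ZVZniZu7u6qrvaqYZWd3d3ZmZniau8u6u727l3V3h3d2dmZ5qqrMurzeu5dld3d3d4dmaJmavMu97ruphomZh3iIdmiYiazLu927u5iaqZiJiHVniHiry7vNu8upi7mIiYd2Vndnibu7zLvdupvJmZiIdmVmZneJmrvM3Km7y6qIh3ZmZmZmd5zd3NzMzMy7mHZmZmZmZnibzt3L3t7uzKhmd3eHZneJvM3NzN/u7tuneIiIdmZniavN"/>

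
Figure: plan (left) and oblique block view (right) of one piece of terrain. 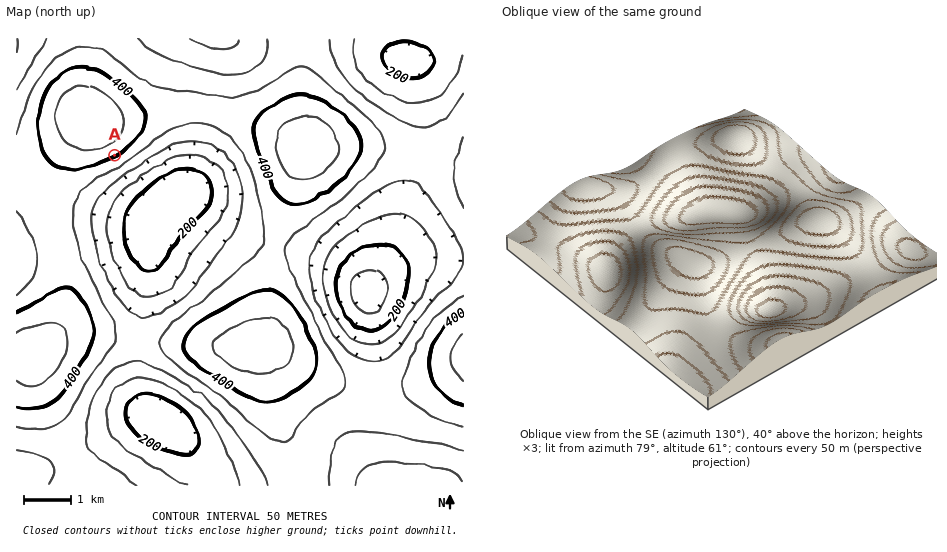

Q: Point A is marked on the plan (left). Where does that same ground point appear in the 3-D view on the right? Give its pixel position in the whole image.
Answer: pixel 727 163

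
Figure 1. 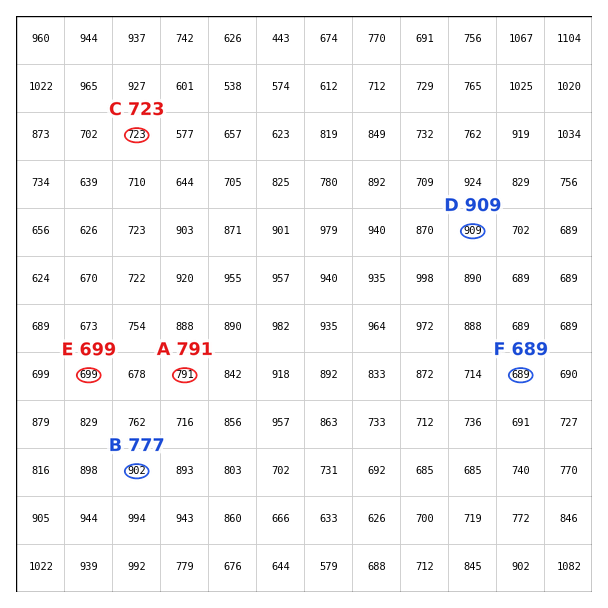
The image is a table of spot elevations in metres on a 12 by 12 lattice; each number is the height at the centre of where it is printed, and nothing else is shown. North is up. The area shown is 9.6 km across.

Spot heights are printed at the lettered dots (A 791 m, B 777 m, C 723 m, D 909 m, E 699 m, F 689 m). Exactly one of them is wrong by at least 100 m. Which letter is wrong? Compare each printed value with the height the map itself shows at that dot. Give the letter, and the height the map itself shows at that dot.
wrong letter B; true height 902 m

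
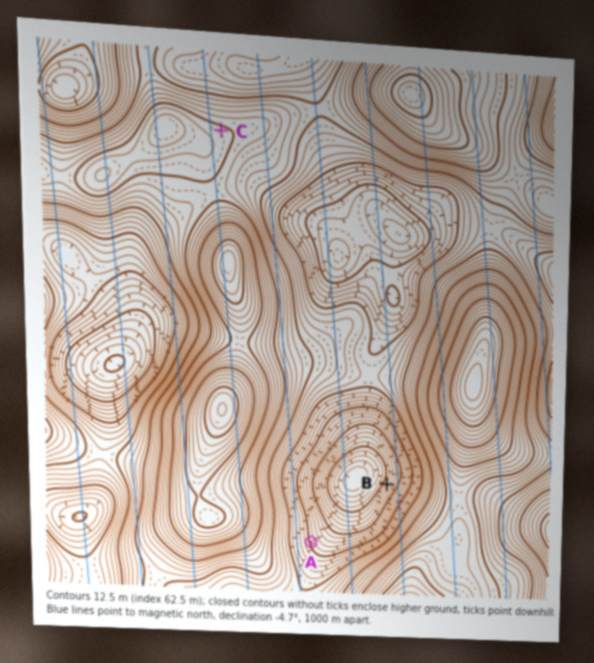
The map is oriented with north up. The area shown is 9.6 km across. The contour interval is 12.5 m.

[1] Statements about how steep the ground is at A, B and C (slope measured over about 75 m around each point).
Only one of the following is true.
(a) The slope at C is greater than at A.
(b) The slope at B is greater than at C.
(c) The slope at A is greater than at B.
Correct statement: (b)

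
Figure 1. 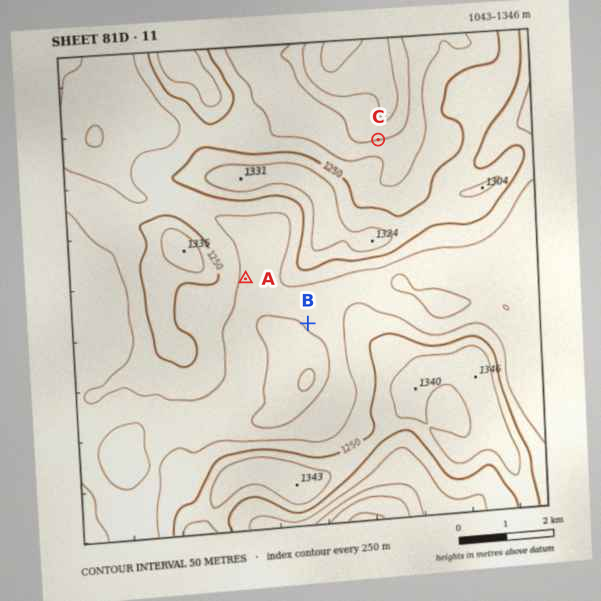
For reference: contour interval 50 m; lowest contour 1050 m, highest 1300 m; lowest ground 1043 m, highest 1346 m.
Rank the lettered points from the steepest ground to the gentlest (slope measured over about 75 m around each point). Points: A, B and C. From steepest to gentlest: C B A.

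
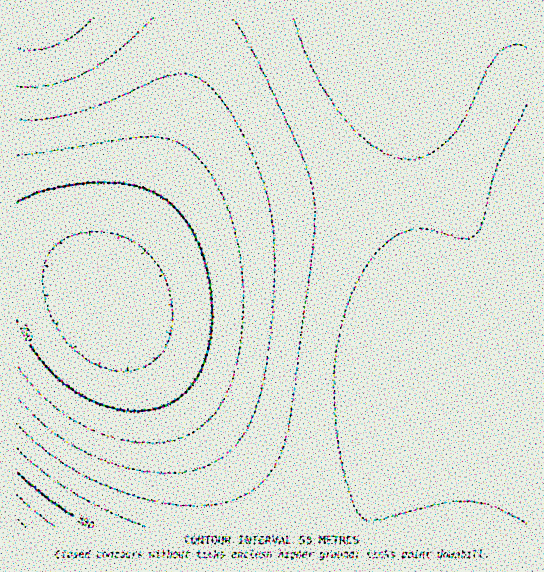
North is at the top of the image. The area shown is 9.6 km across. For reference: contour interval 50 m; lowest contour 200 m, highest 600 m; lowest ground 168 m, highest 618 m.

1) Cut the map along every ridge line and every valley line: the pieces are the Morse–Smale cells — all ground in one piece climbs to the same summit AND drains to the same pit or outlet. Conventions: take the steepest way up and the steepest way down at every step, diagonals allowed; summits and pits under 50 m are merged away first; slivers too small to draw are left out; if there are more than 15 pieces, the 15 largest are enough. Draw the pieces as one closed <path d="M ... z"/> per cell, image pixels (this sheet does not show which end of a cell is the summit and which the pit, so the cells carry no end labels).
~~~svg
<path d="M527 16l-335 1 0 18-5 44-12 52-22 56-42 91-4 24 40 56 44 75 16 33 9 27 5 35 307-1z"/><path d="M27 261l-11 1 0 265 203 1 1-13-4-22-13-36-31-58-40-62-29-39-17-14-27-15z"/><path d="M191 16l-175 1 1 244 20 2 22 6 27 15 21 18 4-24 42-91 22-56 12-52 5-44z"/>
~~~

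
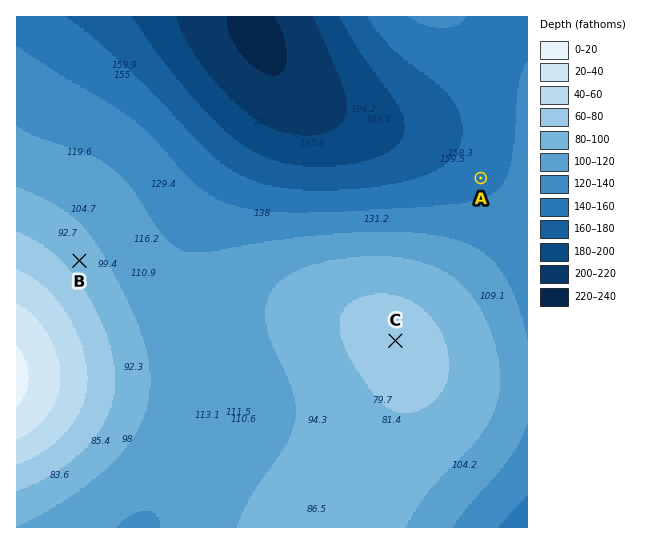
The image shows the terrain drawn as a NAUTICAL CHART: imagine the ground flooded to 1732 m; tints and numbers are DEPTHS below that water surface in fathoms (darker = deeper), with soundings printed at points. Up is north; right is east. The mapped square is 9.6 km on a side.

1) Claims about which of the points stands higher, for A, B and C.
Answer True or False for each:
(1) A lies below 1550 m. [True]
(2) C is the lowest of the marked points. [False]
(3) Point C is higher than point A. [True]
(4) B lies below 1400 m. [False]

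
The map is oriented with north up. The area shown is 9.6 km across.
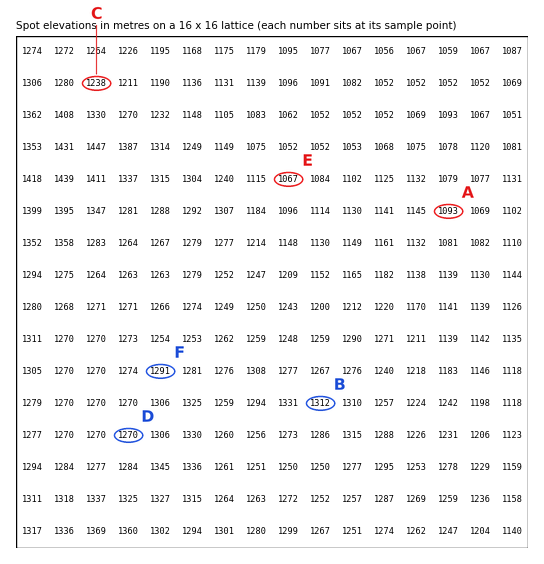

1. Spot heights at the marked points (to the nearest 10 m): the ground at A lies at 1090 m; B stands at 1310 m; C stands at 1240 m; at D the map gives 1270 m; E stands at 1070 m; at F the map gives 1290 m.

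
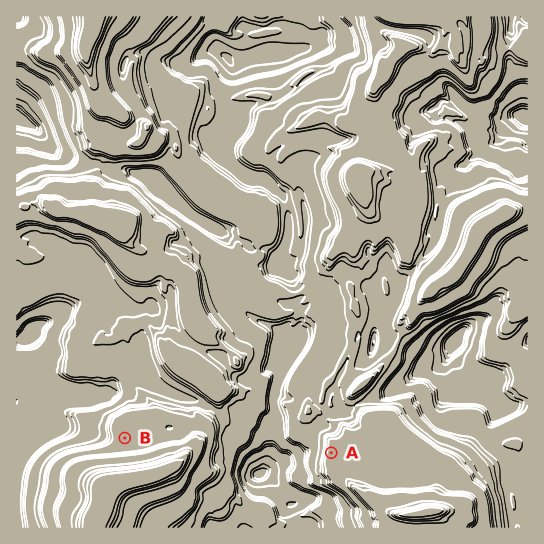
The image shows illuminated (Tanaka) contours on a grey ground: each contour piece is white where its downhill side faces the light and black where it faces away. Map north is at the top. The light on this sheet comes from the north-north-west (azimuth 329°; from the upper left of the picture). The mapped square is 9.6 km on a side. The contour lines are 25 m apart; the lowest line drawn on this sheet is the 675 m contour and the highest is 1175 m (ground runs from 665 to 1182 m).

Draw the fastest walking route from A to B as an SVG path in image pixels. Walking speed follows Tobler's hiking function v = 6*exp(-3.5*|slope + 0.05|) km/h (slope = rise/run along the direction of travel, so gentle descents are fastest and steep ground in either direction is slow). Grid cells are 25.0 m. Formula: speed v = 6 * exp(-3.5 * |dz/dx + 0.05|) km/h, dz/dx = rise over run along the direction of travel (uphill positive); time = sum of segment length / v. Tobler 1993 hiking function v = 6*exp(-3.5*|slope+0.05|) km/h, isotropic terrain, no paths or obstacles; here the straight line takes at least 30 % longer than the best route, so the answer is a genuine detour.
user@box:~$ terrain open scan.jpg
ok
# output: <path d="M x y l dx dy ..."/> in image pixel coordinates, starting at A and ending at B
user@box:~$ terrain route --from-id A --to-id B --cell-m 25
<path d="M331 453l-4-3-2-5-2 2-2-1-16 0-6-3-6 0-8-4-2-1-24-12-1 1-8 4-3-1-5 0-5-3-6-1-16-8-4-3-9 0-8 4-29 0-38 19-2 0"/>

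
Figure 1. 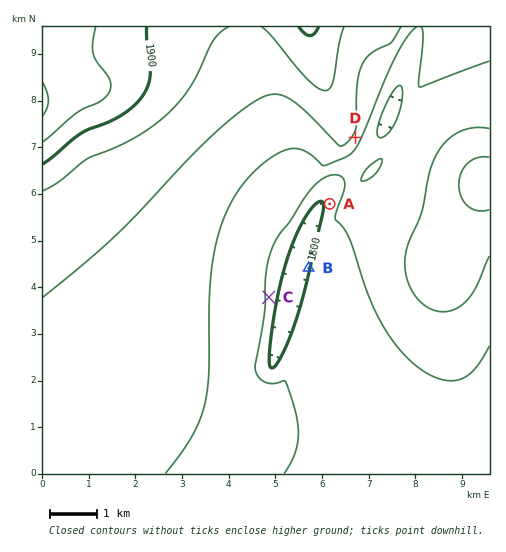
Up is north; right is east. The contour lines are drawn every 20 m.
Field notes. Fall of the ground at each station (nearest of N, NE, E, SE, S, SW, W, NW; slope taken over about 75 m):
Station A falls W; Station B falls W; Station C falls E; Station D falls SE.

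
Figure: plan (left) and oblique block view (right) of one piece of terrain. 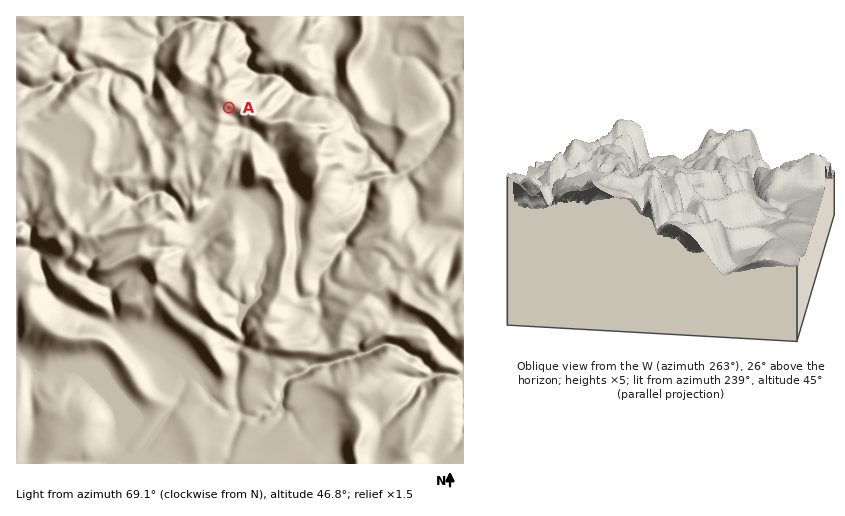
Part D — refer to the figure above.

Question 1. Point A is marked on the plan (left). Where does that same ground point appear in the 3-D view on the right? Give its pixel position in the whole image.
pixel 584 146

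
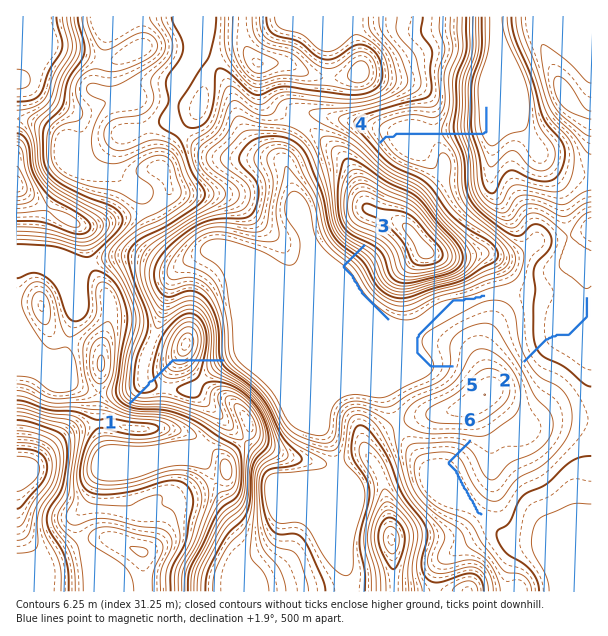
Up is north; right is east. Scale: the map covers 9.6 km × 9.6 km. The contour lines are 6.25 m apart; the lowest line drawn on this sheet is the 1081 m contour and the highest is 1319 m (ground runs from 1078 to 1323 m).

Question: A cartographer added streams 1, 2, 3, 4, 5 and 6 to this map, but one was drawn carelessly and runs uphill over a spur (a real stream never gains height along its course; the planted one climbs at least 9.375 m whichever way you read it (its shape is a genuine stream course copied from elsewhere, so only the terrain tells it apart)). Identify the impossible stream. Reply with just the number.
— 1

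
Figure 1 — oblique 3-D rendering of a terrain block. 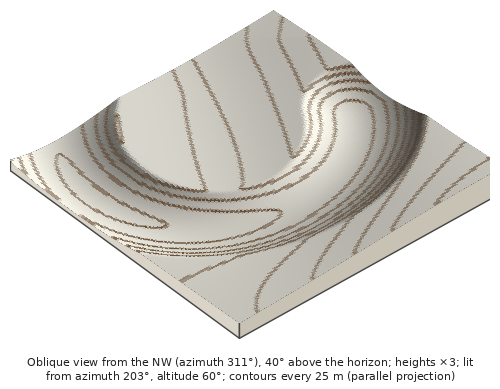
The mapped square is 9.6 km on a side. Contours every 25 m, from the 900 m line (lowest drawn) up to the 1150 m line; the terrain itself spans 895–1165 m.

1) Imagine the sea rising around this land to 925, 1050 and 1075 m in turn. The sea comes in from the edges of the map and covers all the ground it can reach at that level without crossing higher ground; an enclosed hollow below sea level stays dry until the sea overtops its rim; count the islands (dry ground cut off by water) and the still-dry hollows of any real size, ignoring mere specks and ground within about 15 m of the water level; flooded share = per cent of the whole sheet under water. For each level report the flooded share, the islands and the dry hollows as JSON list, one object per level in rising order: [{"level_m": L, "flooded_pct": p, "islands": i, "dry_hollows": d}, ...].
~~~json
[{"level_m": 925, "flooded_pct": 13, "islands": 0, "dry_hollows": 0}, {"level_m": 1050, "flooded_pct": 83, "islands": 0, "dry_hollows": 0}, {"level_m": 1075, "flooded_pct": 88, "islands": 0, "dry_hollows": 0}]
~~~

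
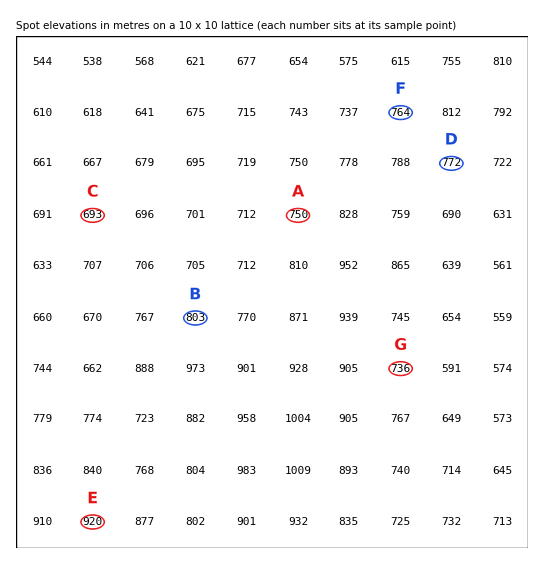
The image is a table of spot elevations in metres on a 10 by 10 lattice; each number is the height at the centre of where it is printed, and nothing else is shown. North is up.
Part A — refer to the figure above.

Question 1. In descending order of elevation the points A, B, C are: B A C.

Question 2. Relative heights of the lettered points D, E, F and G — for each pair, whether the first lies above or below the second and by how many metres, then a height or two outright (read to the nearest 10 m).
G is below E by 180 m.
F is below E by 160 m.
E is above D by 150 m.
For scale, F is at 760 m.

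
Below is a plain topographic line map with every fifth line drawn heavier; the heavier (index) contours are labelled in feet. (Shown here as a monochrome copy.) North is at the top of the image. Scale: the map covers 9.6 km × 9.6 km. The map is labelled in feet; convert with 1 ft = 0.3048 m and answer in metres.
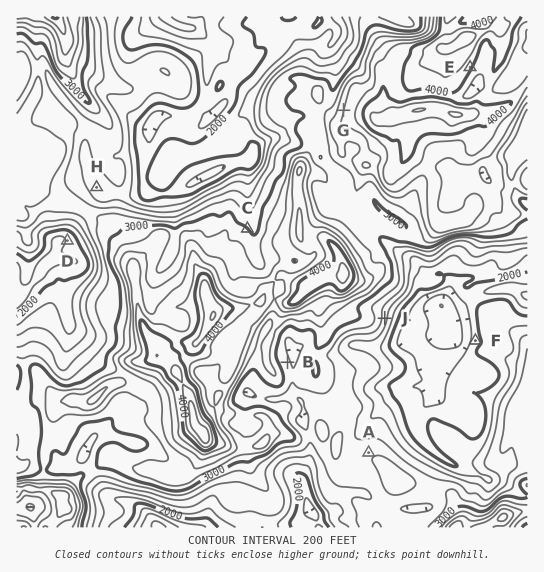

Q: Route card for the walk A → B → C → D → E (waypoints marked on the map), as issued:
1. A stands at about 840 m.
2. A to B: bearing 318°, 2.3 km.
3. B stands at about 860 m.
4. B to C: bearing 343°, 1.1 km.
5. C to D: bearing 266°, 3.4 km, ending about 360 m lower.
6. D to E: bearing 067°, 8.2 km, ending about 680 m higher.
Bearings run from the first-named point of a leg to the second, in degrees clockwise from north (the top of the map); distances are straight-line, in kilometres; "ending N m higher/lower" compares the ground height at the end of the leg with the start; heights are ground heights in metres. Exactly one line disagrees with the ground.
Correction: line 4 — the distance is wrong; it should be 2.6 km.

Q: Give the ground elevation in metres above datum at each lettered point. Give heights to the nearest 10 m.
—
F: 580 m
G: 1100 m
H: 690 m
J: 760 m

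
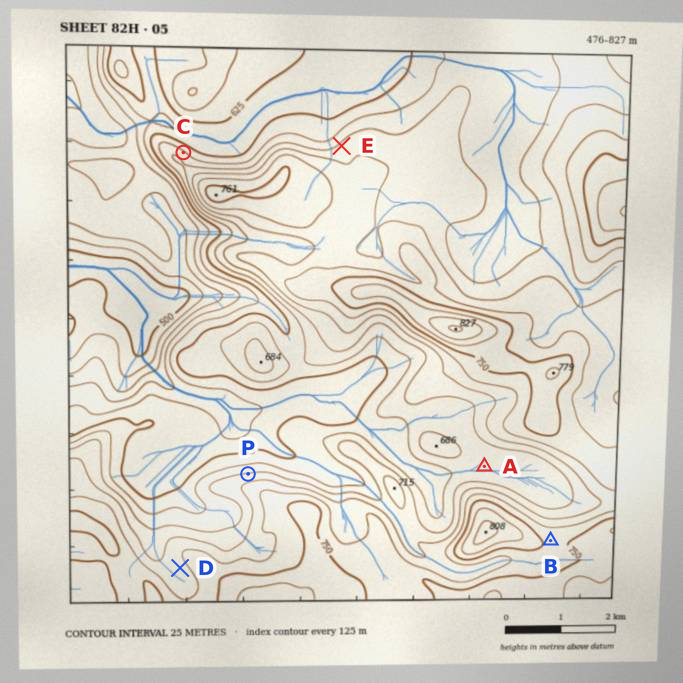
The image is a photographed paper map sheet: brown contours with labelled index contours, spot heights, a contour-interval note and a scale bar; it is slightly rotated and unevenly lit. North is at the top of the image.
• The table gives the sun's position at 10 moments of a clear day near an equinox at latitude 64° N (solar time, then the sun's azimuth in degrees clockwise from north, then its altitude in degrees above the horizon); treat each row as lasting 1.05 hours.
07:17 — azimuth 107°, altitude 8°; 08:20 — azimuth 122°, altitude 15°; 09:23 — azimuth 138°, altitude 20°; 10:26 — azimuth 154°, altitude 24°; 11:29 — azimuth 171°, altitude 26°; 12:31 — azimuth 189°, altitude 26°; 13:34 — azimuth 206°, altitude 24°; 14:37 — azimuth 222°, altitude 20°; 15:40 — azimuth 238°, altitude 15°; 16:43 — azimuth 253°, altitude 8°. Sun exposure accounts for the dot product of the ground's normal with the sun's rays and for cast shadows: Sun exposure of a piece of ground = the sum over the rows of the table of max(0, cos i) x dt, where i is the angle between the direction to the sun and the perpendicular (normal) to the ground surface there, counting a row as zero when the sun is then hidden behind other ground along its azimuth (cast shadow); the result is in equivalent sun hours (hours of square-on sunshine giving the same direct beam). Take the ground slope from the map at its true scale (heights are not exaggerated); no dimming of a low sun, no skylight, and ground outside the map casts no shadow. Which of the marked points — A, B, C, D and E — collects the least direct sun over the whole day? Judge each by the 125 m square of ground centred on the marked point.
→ C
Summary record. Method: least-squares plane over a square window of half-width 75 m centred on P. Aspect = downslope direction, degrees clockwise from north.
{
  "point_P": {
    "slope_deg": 10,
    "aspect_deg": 352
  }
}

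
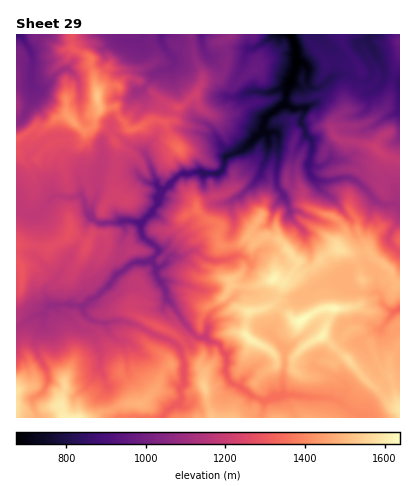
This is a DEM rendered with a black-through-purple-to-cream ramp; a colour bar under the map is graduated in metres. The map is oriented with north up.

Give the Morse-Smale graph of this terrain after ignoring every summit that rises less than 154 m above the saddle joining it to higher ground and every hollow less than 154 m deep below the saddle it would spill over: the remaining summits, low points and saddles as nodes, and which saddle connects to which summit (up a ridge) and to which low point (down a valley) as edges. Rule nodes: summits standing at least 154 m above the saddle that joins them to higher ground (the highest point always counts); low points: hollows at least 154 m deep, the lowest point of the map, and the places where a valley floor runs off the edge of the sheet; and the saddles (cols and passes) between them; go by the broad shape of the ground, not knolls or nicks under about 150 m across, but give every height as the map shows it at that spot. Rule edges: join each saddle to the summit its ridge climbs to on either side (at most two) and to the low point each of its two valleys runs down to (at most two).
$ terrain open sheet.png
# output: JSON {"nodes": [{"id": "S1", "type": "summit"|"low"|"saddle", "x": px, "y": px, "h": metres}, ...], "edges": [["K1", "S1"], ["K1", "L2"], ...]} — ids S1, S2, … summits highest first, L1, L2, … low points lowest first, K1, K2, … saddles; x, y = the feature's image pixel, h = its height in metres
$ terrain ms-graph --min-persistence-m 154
{"nodes": [
{"id": "S1", "type": "summit", "x": 302, "y": 320, "h": 1638},
{"id": "S2", "type": "summit", "x": 64, "y": 418, "h": 1612},
{"id": "S3", "type": "summit", "x": 98, "y": 96, "h": 1526},
{"id": "L1", "type": "low", "x": 290, "y": 36, "h": 674},
{"id": "L2", "type": "low", "x": 18, "y": 34, "h": 861},
{"id": "K1", "type": "saddle", "x": 164, "y": 414, "h": 1321},
{"id": "K2", "type": "saddle", "x": 28, "y": 134, "h": 1290},
{"id": "K3", "type": "saddle", "x": 96, "y": 298, "h": 1057},
{"id": "K4", "type": "saddle", "x": 228, "y": 54, "h": 1035}],
"edges": [["K1", "S1"], ["K1", "S2"], ["K1", "L1"], ["K2", "S3"], ["K2", "L1"], ["K2", "L2"], ["K3", "S1"], ["K3", "S3"], ["K3", "L1"], ["K4", "S1"], ["K4", "S3"], ["K4", "L1"]]}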